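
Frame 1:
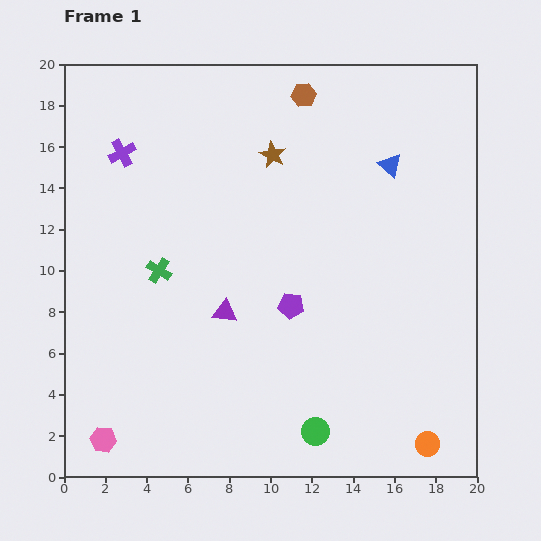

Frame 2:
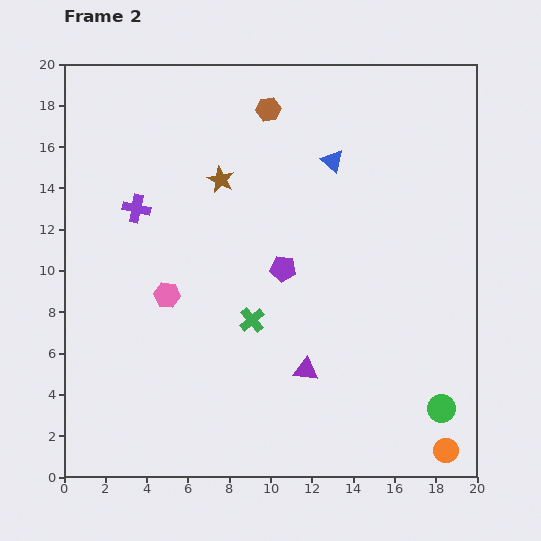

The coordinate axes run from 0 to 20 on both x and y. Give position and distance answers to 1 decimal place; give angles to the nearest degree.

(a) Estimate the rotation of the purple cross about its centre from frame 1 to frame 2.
39° clockwise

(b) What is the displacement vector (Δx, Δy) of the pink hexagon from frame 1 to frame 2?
(3.1, 7.0)

The pink hexagon was at (1.9, 1.8) in frame 1 and (5.0, 8.8) in frame 2.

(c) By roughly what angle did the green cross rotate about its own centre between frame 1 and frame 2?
18° clockwise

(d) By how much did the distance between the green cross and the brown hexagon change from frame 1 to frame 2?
-0.8

Distance in frame 1: 11.0. Distance in frame 2: 10.2.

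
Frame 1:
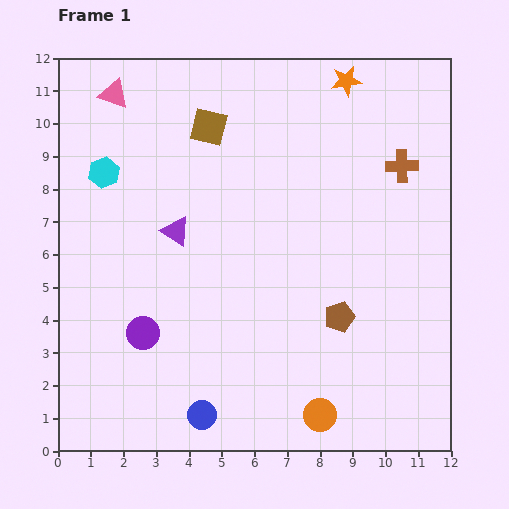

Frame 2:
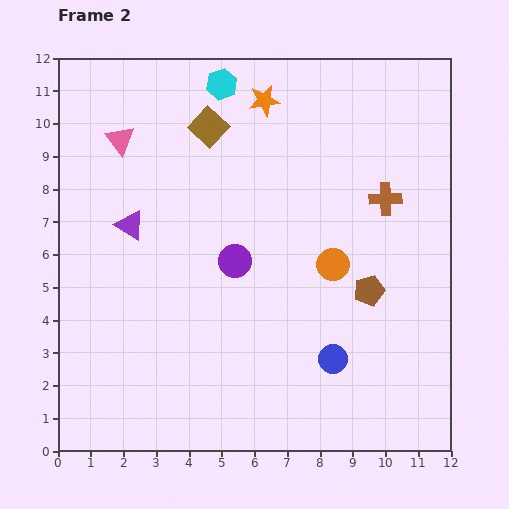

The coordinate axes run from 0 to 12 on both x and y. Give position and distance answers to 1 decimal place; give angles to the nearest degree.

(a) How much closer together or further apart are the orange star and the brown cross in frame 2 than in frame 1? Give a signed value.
+1.7

Distance in frame 1: 3.1. Distance in frame 2: 4.8.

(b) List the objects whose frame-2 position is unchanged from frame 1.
the brown square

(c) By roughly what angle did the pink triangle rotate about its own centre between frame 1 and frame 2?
32° clockwise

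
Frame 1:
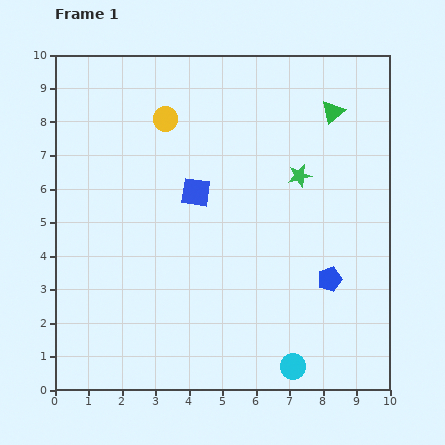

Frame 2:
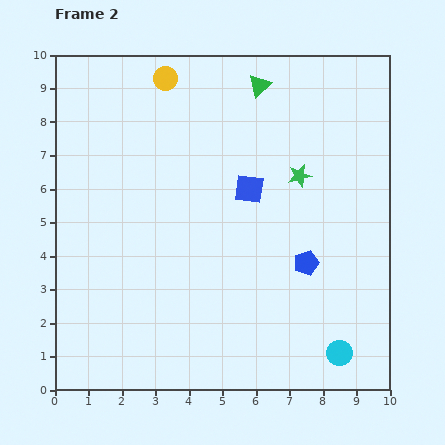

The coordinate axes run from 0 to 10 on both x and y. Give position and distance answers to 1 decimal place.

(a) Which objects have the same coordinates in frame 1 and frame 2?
the green star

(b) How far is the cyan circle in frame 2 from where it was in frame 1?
1.5

The cyan circle moved from (7.1, 0.7) to (8.5, 1.1), a distance of √(1.4² + 0.4²) ≈ 1.5.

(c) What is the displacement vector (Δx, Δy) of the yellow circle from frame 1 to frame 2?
(0.0, 1.2)

The yellow circle was at (3.3, 8.1) in frame 1 and (3.3, 9.3) in frame 2.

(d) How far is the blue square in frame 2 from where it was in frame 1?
1.6

The blue square moved from (4.2, 5.9) to (5.8, 6.0), a distance of √(1.6² + 0.1²) ≈ 1.6.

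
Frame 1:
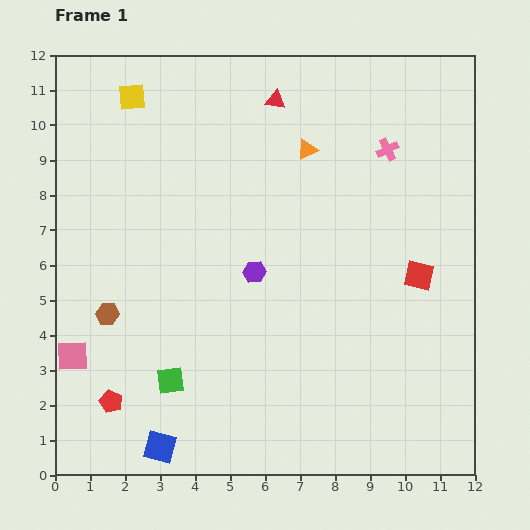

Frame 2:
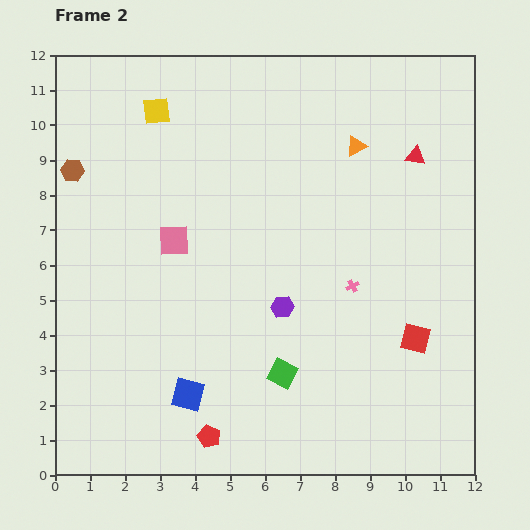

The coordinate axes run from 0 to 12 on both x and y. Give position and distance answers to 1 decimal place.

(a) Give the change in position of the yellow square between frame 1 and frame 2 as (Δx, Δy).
(0.7, -0.4)

The yellow square was at (2.2, 10.8) in frame 1 and (2.9, 10.4) in frame 2.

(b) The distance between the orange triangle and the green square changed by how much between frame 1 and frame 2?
-0.9

Distance in frame 1: 7.7. Distance in frame 2: 6.8.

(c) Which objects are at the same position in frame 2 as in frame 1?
none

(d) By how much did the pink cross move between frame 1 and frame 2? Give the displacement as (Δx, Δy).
(-1.0, -3.9)

The pink cross was at (9.5, 9.3) in frame 1 and (8.5, 5.4) in frame 2.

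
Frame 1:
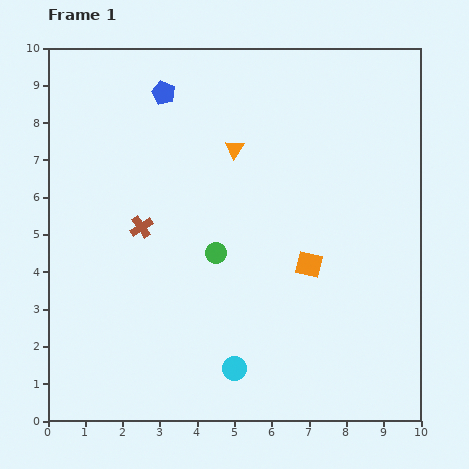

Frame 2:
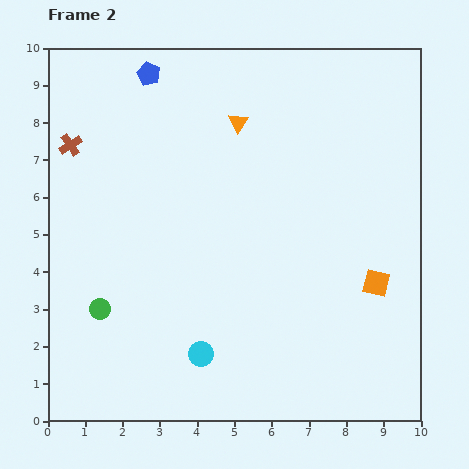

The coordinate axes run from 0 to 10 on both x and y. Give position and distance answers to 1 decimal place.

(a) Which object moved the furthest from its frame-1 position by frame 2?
the green circle

(moved 3.4; next 2.9)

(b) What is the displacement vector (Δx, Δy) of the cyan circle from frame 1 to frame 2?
(-0.9, 0.4)

The cyan circle was at (5.0, 1.4) in frame 1 and (4.1, 1.8) in frame 2.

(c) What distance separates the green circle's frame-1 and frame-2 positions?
3.4

The green circle moved from (4.5, 4.5) to (1.4, 3.0), a distance of √(3.1² + 1.5²) ≈ 3.4.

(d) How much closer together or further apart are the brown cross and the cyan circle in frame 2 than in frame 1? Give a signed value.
+2.1

Distance in frame 1: 4.5. Distance in frame 2: 6.6.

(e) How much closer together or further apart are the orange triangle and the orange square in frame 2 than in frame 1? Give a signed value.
+2.0

Distance in frame 1: 3.7. Distance in frame 2: 5.7.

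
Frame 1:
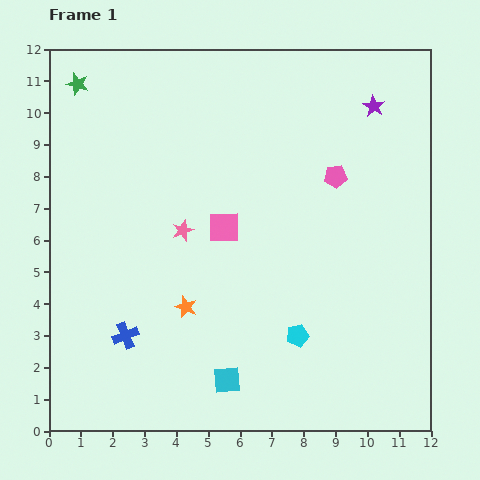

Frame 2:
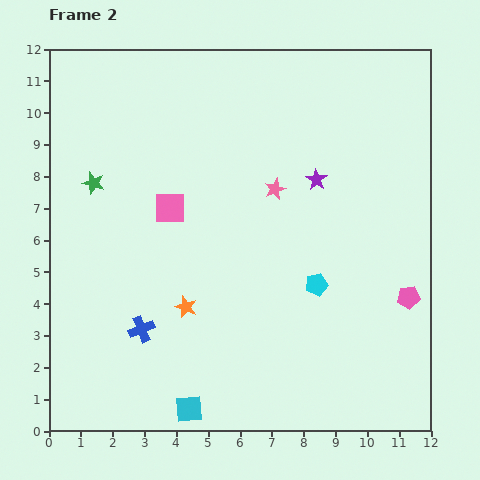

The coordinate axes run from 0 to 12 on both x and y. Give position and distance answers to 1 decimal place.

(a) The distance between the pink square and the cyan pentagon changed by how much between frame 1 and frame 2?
+1.1

Distance in frame 1: 4.1. Distance in frame 2: 5.2.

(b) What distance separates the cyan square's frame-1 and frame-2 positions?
1.5

The cyan square moved from (5.6, 1.6) to (4.4, 0.7), a distance of √(1.2² + 0.9²) ≈ 1.5.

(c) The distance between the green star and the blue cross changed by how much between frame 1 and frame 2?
-3.2

Distance in frame 1: 8.0. Distance in frame 2: 4.8.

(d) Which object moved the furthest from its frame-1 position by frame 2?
the pink pentagon

(moved 4.4; next 3.2)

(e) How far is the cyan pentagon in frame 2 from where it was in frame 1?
1.7

The cyan pentagon moved from (7.8, 3.0) to (8.4, 4.6), a distance of √(0.6² + 1.6²) ≈ 1.7.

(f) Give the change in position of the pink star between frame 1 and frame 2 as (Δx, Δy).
(2.9, 1.3)

The pink star was at (4.2, 6.3) in frame 1 and (7.1, 7.6) in frame 2.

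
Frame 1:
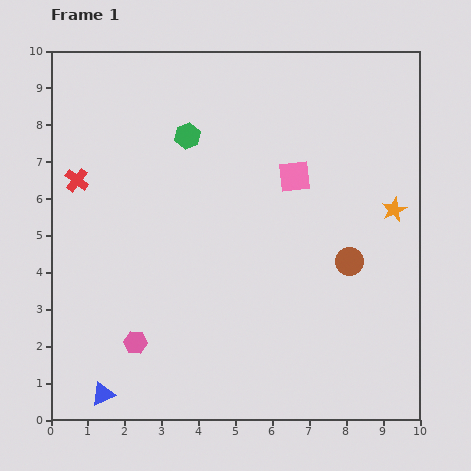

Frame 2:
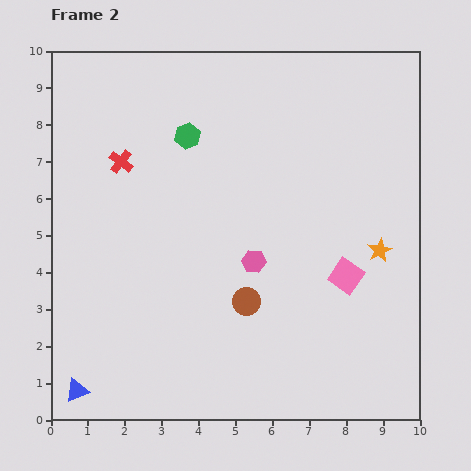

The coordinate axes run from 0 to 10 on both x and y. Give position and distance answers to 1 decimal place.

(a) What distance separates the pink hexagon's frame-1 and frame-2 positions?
3.9

The pink hexagon moved from (2.3, 2.1) to (5.5, 4.3), a distance of √(3.2² + 2.2²) ≈ 3.9.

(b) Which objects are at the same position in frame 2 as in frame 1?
the green hexagon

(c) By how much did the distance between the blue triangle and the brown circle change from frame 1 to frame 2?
-2.4

Distance in frame 1: 7.6. Distance in frame 2: 5.2.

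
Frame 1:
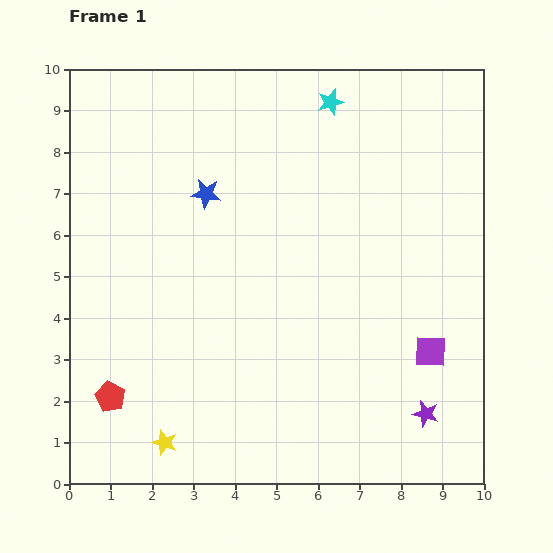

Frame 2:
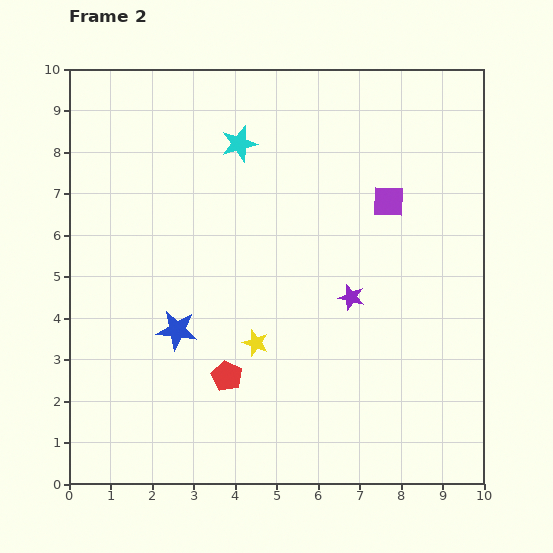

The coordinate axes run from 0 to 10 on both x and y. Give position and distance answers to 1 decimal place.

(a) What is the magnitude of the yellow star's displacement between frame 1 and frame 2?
3.3

The yellow star moved from (2.3, 1.0) to (4.5, 3.4), a distance of √(2.2² + 2.4²) ≈ 3.3.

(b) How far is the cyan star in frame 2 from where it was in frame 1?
2.4

The cyan star moved from (6.3, 9.2) to (4.1, 8.2), a distance of √(2.2² + 1.0²) ≈ 2.4.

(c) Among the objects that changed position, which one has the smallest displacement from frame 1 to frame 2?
the cyan star

(moved 2.4)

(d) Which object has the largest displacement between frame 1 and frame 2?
the purple square

(moved 3.7; next 3.4)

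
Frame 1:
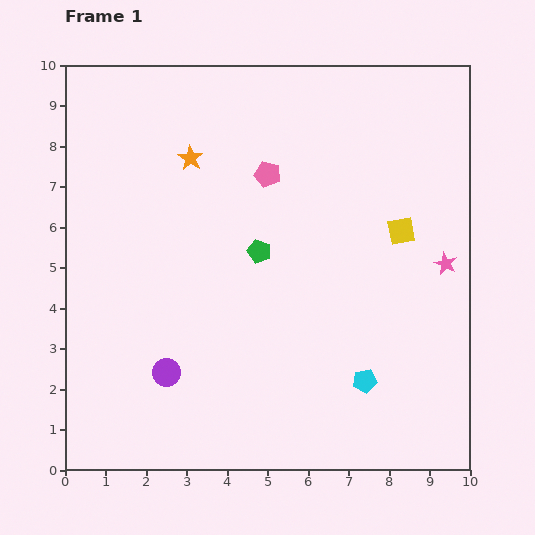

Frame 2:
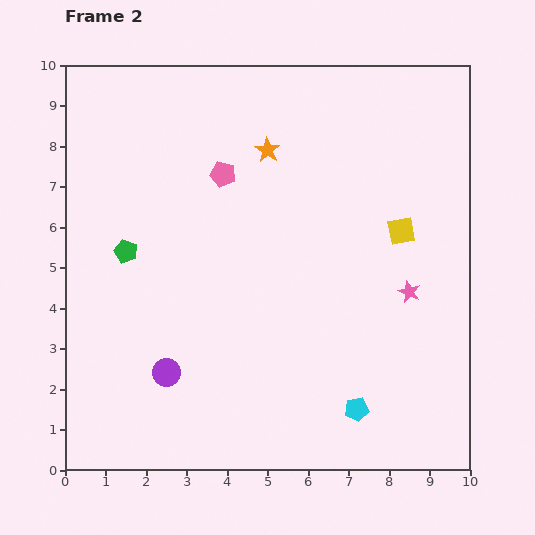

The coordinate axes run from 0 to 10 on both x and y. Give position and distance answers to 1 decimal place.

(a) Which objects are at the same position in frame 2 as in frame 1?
the yellow square, the purple circle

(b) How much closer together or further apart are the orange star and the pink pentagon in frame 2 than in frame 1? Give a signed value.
-0.6

Distance in frame 1: 1.9. Distance in frame 2: 1.3.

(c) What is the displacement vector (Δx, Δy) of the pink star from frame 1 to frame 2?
(-0.9, -0.7)

The pink star was at (9.4, 5.1) in frame 1 and (8.5, 4.4) in frame 2.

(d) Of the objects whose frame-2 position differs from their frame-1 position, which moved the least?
the cyan pentagon

(moved 0.7)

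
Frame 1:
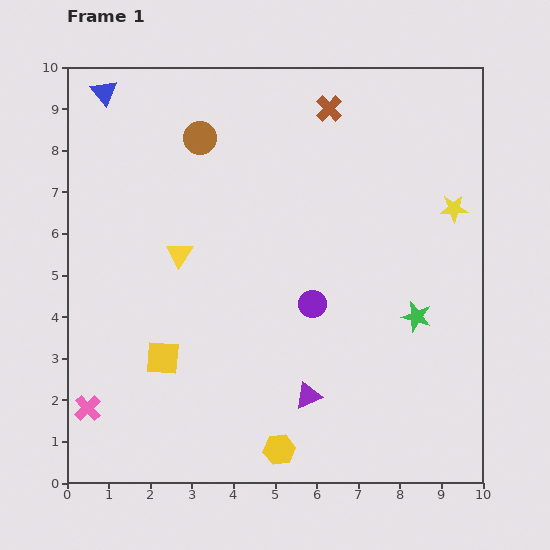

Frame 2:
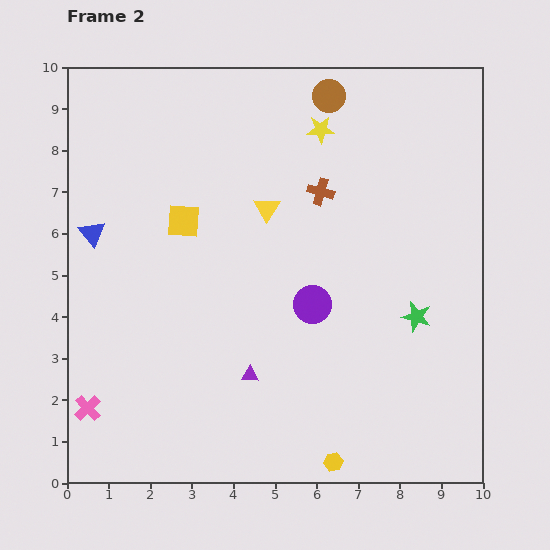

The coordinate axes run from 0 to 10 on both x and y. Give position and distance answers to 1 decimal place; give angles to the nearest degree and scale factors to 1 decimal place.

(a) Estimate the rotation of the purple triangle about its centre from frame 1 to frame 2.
28° clockwise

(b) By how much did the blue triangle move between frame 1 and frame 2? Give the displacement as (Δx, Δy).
(-0.3, -3.4)

The blue triangle was at (0.9, 9.4) in frame 1 and (0.6, 6.0) in frame 2.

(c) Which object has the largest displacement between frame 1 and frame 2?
the yellow star

(moved 3.7; next 3.4)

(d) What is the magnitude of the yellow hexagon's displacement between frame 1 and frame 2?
1.3

The yellow hexagon moved from (5.1, 0.8) to (6.4, 0.5), a distance of √(1.3² + 0.3²) ≈ 1.3.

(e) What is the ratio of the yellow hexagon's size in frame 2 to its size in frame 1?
0.6×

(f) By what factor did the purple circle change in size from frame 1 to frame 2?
1.4×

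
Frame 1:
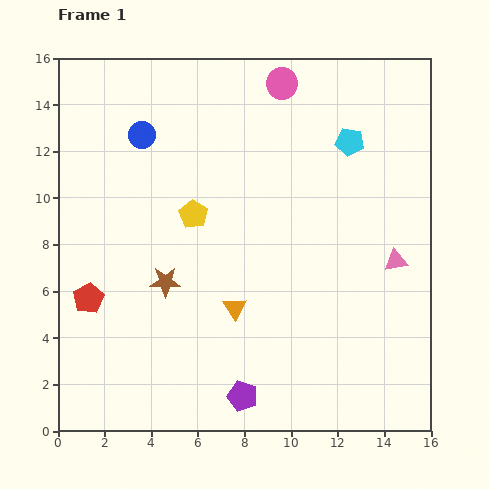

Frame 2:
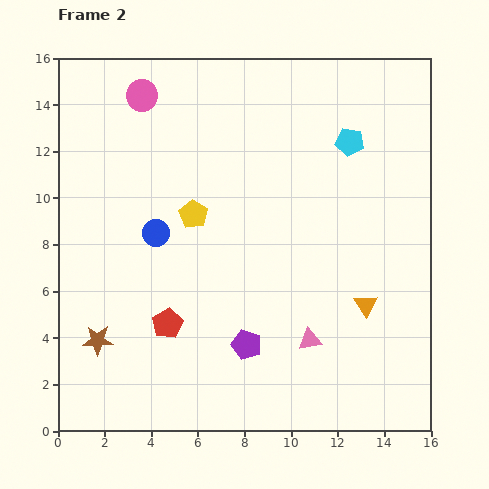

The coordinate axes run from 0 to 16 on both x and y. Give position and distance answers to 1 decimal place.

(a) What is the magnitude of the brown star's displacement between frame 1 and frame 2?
3.8

The brown star moved from (4.6, 6.4) to (1.7, 3.9), a distance of √(2.9² + 2.5²) ≈ 3.8.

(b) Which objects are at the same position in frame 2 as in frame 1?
the cyan pentagon, the yellow pentagon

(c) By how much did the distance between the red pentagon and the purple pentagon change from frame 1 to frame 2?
-4.3

Distance in frame 1: 7.8. Distance in frame 2: 3.5.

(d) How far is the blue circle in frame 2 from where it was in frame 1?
4.2

The blue circle moved from (3.6, 12.7) to (4.2, 8.5), a distance of √(0.6² + 4.2²) ≈ 4.2.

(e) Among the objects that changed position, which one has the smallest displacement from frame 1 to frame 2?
the purple pentagon

(moved 2.2)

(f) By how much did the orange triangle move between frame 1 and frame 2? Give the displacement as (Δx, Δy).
(5.6, 0.1)

The orange triangle was at (7.6, 5.3) in frame 1 and (13.2, 5.4) in frame 2.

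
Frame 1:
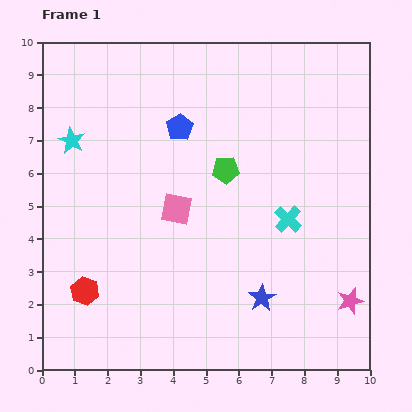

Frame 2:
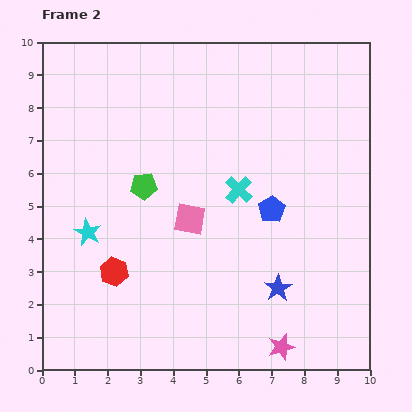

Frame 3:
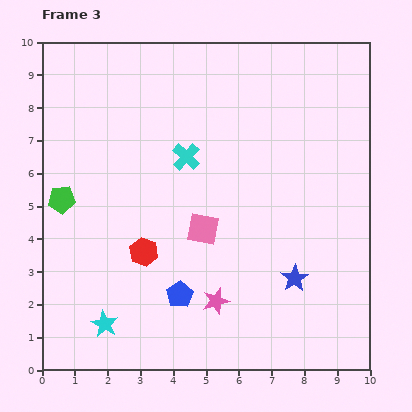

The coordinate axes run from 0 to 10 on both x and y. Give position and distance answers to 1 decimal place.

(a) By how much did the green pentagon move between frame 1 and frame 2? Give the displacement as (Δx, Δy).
(-2.5, -0.5)

The green pentagon was at (5.6, 6.1) in frame 1 and (3.1, 5.6) in frame 2.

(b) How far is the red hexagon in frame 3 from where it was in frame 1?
2.2

The red hexagon moved from (1.3, 2.4) to (3.1, 3.6), a distance of √(1.8² + 1.2²) ≈ 2.2.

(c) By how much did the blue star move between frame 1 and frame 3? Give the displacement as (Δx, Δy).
(1.0, 0.6)

The blue star was at (6.7, 2.2) in frame 1 and (7.7, 2.8) in frame 3.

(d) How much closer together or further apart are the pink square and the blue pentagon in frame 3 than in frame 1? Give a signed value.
-0.4

Distance in frame 1: 2.5. Distance in frame 3: 2.1.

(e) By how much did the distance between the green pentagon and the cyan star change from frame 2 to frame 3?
+1.8

Distance in frame 2: 2.2. Distance in frame 3: 4.0.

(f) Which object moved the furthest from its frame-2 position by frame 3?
the blue pentagon

(moved 3.8; next 2.8)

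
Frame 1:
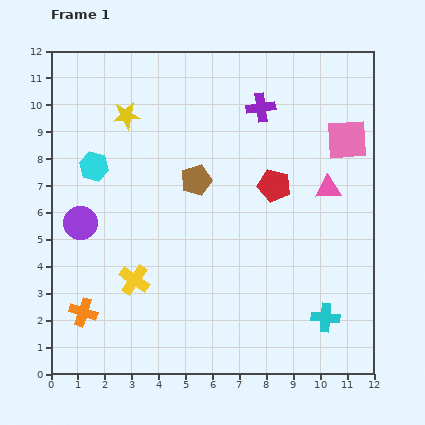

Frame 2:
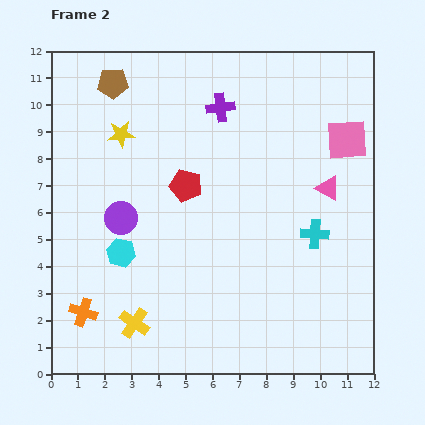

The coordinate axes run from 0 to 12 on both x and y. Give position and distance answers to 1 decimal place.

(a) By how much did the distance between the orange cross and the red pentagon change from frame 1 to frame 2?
-2.5

Distance in frame 1: 8.5. Distance in frame 2: 6.0.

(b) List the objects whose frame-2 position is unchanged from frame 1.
the pink square, the orange cross, the pink triangle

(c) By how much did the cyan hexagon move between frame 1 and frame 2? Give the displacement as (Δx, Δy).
(1.0, -3.2)

The cyan hexagon was at (1.6, 7.7) in frame 1 and (2.6, 4.5) in frame 2.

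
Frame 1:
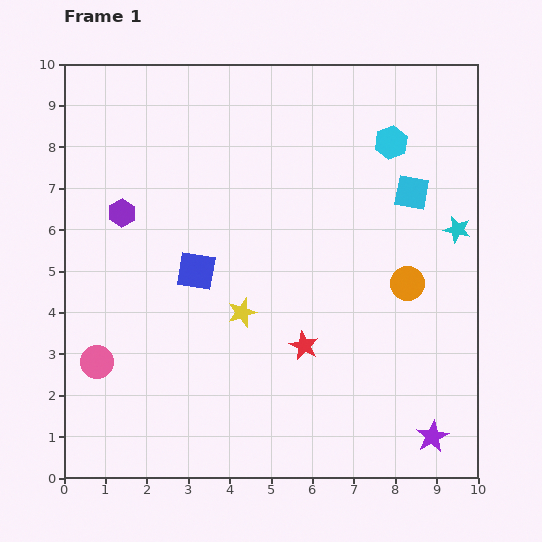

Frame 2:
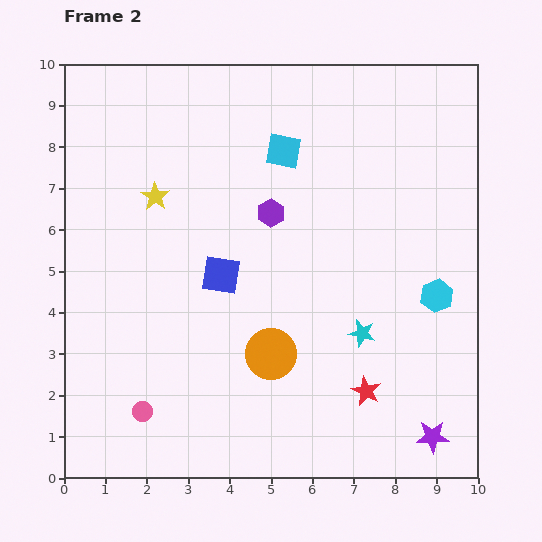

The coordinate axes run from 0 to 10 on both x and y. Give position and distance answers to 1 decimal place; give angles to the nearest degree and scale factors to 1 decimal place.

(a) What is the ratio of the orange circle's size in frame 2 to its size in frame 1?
1.5×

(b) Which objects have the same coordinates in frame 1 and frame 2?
the purple star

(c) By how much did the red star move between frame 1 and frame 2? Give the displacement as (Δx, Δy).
(1.5, -1.1)

The red star was at (5.8, 3.2) in frame 1 and (7.3, 2.1) in frame 2.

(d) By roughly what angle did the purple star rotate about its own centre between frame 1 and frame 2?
27° clockwise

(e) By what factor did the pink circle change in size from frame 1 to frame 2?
0.6×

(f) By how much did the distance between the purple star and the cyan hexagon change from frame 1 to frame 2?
-3.8

Distance in frame 1: 7.2. Distance in frame 2: 3.4.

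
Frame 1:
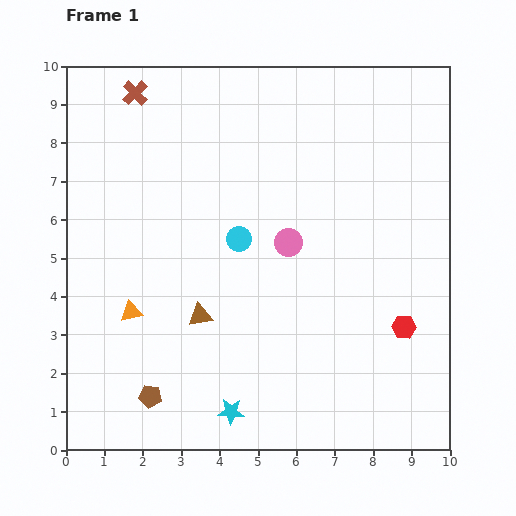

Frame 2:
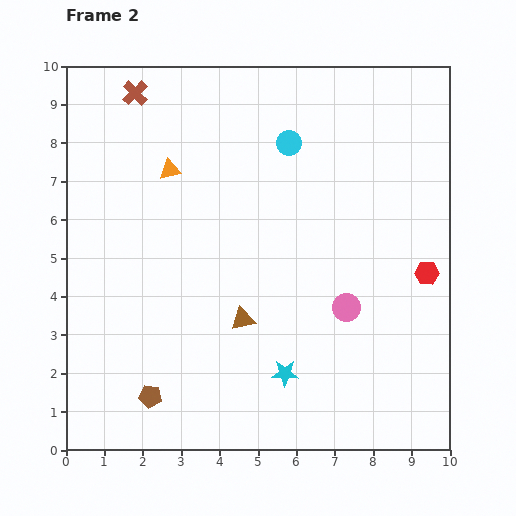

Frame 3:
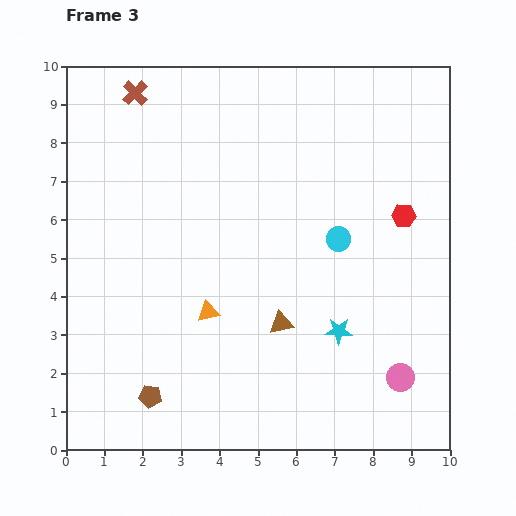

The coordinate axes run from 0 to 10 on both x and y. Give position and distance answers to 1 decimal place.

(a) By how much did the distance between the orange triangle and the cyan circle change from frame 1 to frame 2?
-0.2

Distance in frame 1: 3.4. Distance in frame 2: 3.2.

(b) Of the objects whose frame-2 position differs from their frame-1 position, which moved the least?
the brown triangle

(moved 1.1)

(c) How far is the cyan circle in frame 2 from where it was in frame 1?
2.8

The cyan circle moved from (4.5, 5.5) to (5.8, 8.0), a distance of √(1.3² + 2.5²) ≈ 2.8.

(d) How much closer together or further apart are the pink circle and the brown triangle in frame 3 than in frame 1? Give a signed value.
+0.4

Distance in frame 1: 3.0. Distance in frame 3: 3.4.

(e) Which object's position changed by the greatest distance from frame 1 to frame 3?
the pink circle

(moved 4.5; next 3.5)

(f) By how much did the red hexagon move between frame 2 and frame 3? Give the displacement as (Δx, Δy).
(-0.6, 1.5)

The red hexagon was at (9.4, 4.6) in frame 2 and (8.8, 6.1) in frame 3.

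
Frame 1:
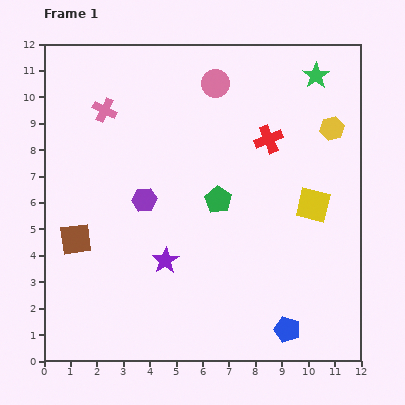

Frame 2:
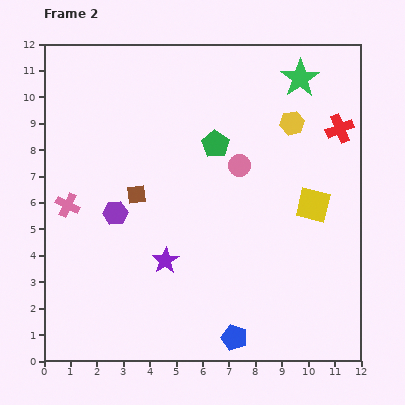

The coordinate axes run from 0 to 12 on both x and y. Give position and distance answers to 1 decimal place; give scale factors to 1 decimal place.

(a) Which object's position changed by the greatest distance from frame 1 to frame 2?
the pink cross

(moved 3.9; next 3.2)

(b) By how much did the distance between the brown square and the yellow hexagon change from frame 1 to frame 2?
-4.1

Distance in frame 1: 10.6. Distance in frame 2: 6.5.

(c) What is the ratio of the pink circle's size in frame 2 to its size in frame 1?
0.8×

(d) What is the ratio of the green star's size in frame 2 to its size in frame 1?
1.4×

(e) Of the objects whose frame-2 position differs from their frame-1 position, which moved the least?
the green star

(moved 0.6)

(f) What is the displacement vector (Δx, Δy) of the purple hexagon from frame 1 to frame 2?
(-1.1, -0.5)

The purple hexagon was at (3.8, 6.1) in frame 1 and (2.7, 5.6) in frame 2.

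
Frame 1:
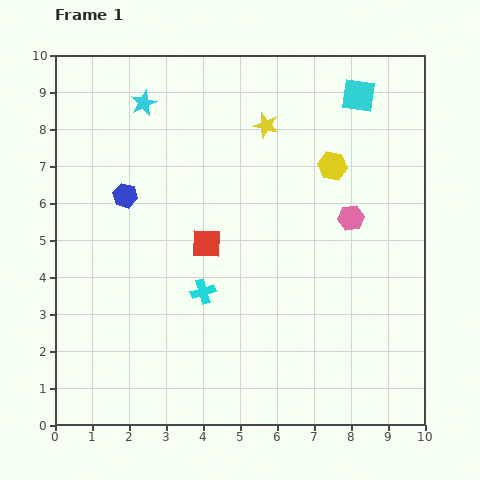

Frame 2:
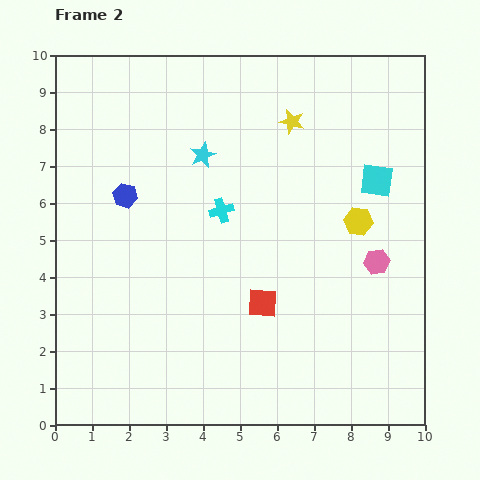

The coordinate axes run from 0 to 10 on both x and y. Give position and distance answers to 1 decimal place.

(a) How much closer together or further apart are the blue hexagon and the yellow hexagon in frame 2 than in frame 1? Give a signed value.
+0.6

Distance in frame 1: 5.7. Distance in frame 2: 6.3.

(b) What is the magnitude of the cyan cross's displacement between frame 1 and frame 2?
2.3

The cyan cross moved from (4.0, 3.6) to (4.5, 5.8), a distance of √(0.5² + 2.2²) ≈ 2.3.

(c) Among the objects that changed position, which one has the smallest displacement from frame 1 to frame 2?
the yellow star

(moved 0.7)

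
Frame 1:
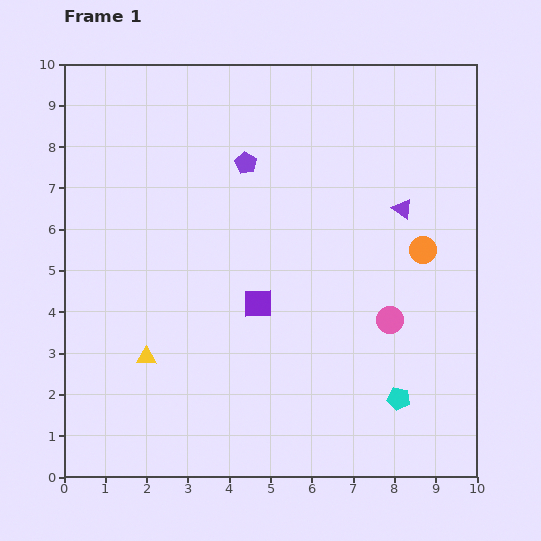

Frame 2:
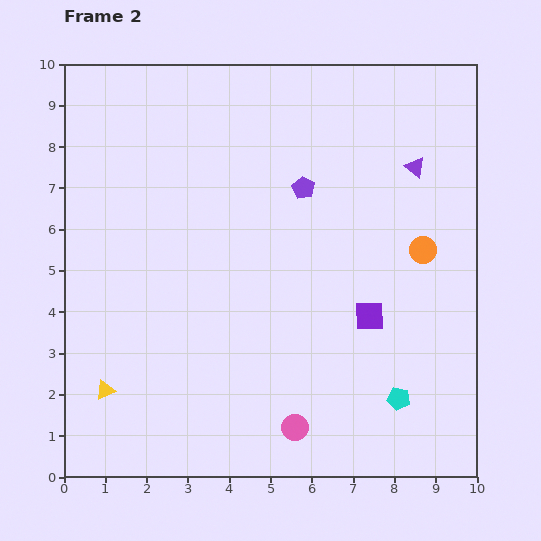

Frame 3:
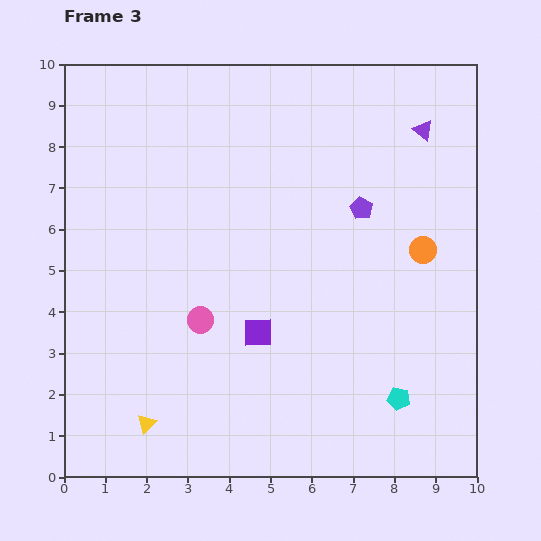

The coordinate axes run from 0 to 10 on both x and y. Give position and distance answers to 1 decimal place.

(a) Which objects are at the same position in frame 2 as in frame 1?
the cyan pentagon, the orange circle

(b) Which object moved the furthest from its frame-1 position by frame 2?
the pink circle

(moved 3.5; next 2.7)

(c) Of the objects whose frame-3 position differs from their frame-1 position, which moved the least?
the purple square

(moved 0.7)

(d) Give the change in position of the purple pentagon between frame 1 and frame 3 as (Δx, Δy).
(2.8, -1.1)

The purple pentagon was at (4.4, 7.6) in frame 1 and (7.2, 6.5) in frame 3.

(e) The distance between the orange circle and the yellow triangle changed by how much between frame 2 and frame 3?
-0.5

Distance in frame 2: 8.4. Distance in frame 3: 7.9.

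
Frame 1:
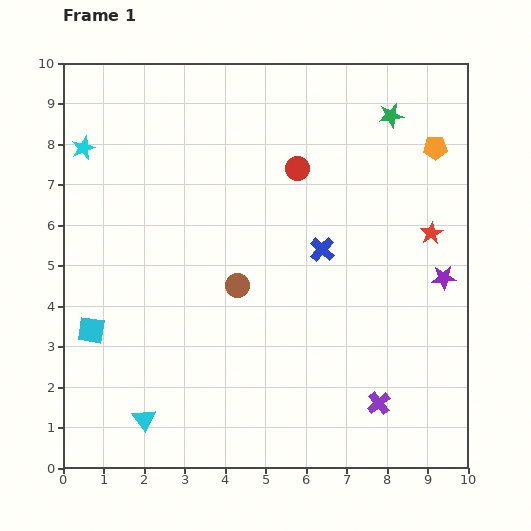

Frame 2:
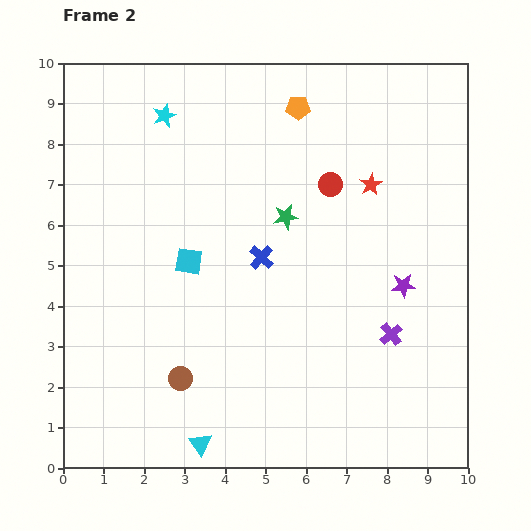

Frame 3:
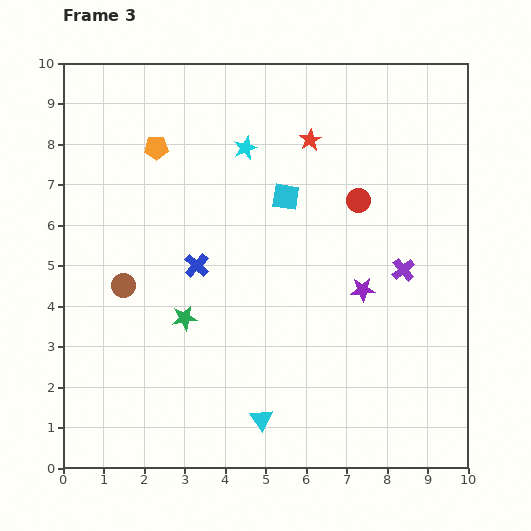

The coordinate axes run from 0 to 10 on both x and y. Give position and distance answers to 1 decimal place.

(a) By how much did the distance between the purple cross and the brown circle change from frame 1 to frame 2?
+0.8

Distance in frame 1: 4.5. Distance in frame 2: 5.3.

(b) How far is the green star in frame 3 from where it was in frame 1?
7.1

The green star moved from (8.1, 8.7) to (3.0, 3.7), a distance of √(5.1² + 5.0²) ≈ 7.1.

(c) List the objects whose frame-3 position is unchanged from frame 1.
none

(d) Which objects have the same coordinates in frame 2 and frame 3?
none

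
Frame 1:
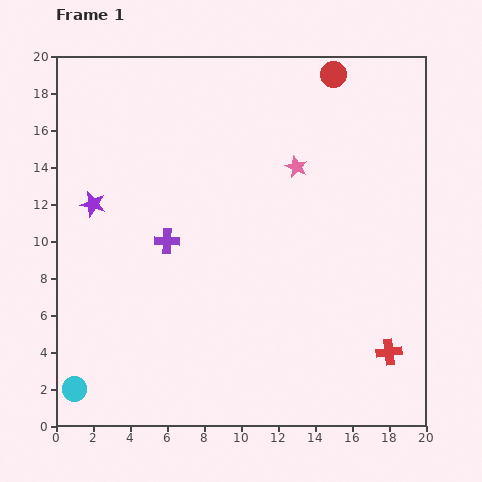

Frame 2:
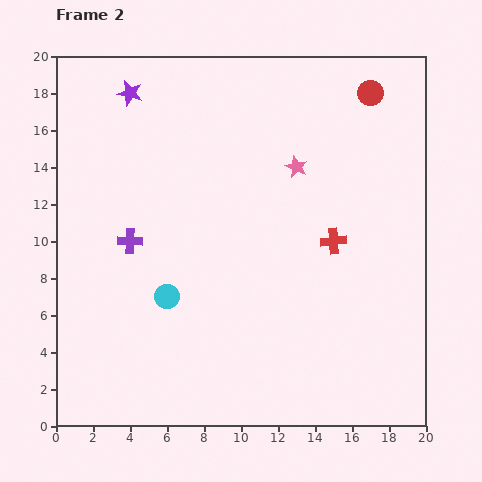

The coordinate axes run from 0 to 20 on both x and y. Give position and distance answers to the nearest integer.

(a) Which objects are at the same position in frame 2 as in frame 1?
the pink star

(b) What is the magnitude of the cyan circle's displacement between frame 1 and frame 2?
7

The cyan circle moved from (1, 2) to (6, 7), a distance of √(5² + 5²) ≈ 7.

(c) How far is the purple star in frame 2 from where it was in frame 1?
6

The purple star moved from (2, 12) to (4, 18), a distance of √(2² + 6²) ≈ 6.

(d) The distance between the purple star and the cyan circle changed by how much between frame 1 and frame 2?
+1

Distance in frame 1: 10. Distance in frame 2: 11.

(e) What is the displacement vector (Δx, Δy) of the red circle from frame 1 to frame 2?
(2, -1)

The red circle was at (15, 19) in frame 1 and (17, 18) in frame 2.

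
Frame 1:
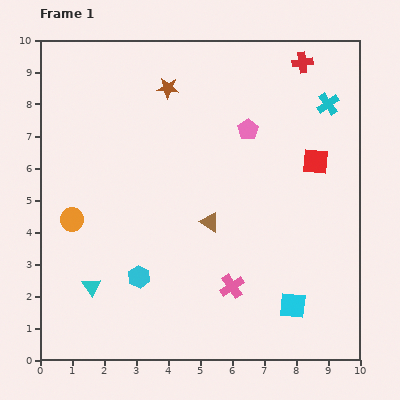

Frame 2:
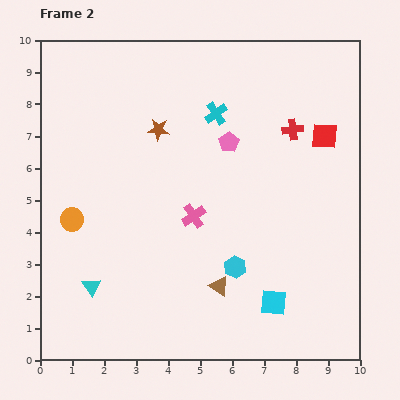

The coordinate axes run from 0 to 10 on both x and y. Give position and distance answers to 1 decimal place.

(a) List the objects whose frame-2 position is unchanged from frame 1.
the orange circle, the cyan triangle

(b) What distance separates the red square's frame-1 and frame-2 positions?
0.9

The red square moved from (8.6, 6.2) to (8.9, 7.0), a distance of √(0.3² + 0.8²) ≈ 0.9.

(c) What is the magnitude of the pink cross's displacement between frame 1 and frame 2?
2.5

The pink cross moved from (6.0, 2.3) to (4.8, 4.5), a distance of √(1.2² + 2.2²) ≈ 2.5.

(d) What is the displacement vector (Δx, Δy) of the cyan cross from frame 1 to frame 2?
(-3.5, -0.3)

The cyan cross was at (9.0, 8.0) in frame 1 and (5.5, 7.7) in frame 2.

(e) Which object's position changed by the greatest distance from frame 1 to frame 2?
the cyan cross

(moved 3.5; next 3.0)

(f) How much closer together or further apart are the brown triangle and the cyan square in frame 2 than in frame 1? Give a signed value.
-1.9

Distance in frame 1: 3.7. Distance in frame 2: 1.8.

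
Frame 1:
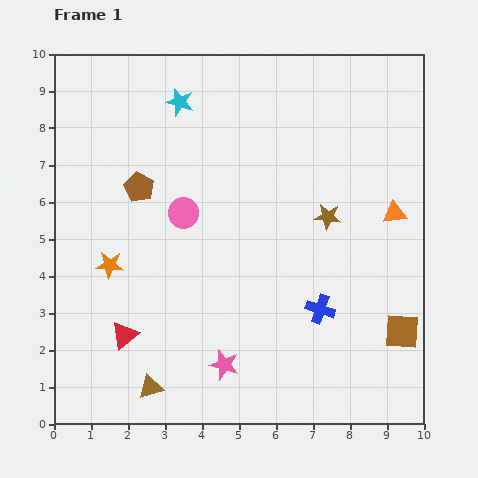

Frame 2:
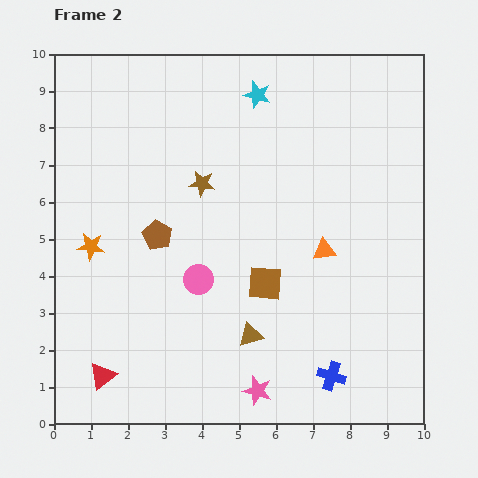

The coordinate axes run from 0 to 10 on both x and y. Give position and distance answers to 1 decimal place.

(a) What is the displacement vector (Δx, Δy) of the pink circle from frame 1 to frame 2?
(0.4, -1.8)

The pink circle was at (3.5, 5.7) in frame 1 and (3.9, 3.9) in frame 2.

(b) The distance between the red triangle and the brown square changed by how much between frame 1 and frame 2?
-2.4

Distance in frame 1: 7.5. Distance in frame 2: 5.1.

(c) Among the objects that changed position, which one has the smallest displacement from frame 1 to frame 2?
the orange star

(moved 0.7)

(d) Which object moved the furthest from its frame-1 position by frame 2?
the brown square

(moved 3.9; next 3.5)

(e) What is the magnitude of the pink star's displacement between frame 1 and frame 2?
1.1

The pink star moved from (4.6, 1.6) to (5.5, 0.9), a distance of √(0.9² + 0.7²) ≈ 1.1.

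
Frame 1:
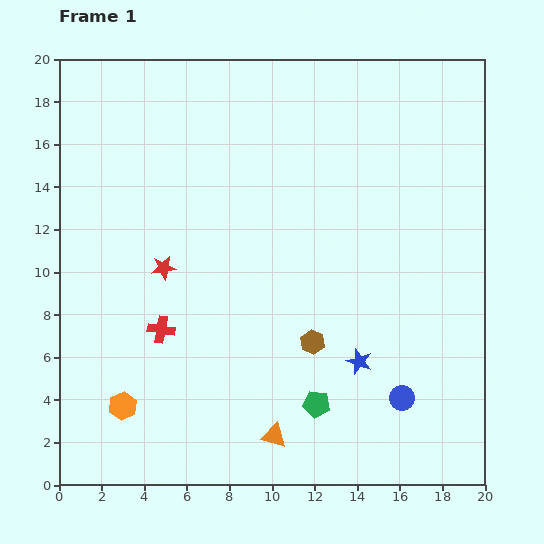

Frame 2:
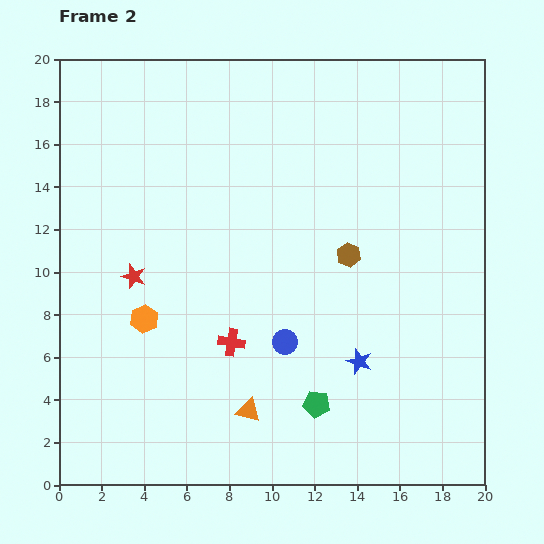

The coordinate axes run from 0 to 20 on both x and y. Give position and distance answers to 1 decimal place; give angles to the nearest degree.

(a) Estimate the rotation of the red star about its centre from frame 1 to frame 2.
27° clockwise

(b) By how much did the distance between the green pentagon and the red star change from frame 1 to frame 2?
+0.9

Distance in frame 1: 9.6. Distance in frame 2: 10.5.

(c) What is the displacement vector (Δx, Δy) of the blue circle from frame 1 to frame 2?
(-5.5, 2.6)

The blue circle was at (16.1, 4.1) in frame 1 and (10.6, 6.7) in frame 2.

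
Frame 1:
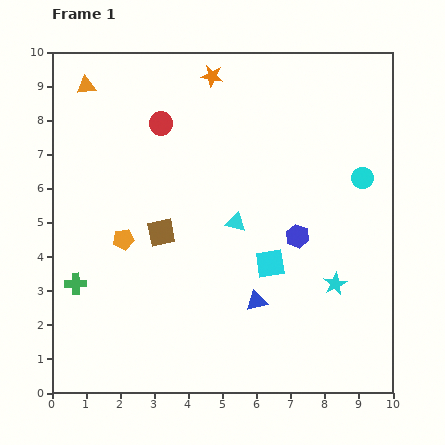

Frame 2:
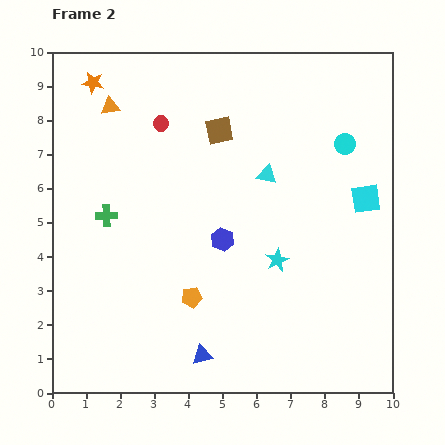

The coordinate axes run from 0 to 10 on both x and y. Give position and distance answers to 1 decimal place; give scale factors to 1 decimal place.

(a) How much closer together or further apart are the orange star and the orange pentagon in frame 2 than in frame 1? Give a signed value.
+1.4

Distance in frame 1: 5.5. Distance in frame 2: 6.9.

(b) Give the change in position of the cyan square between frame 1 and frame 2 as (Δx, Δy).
(2.8, 1.9)

The cyan square was at (6.4, 3.8) in frame 1 and (9.2, 5.7) in frame 2.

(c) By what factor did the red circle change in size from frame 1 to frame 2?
0.7×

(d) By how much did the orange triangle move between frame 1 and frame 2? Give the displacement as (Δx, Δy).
(0.7, -0.6)

The orange triangle was at (1.0, 9.0) in frame 1 and (1.7, 8.4) in frame 2.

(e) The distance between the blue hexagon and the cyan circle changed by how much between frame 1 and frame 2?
+2.1

Distance in frame 1: 2.5. Distance in frame 2: 4.6.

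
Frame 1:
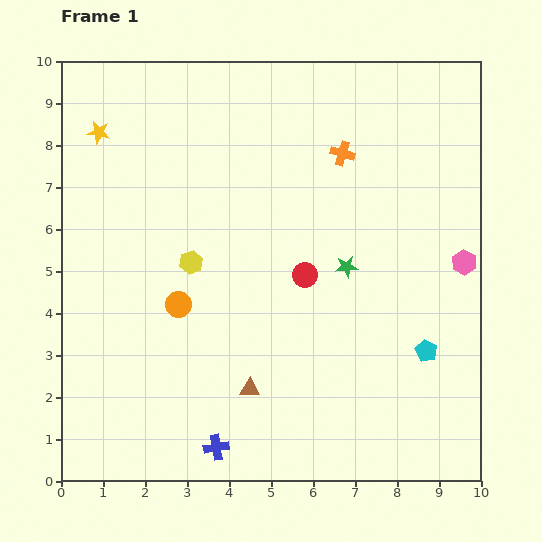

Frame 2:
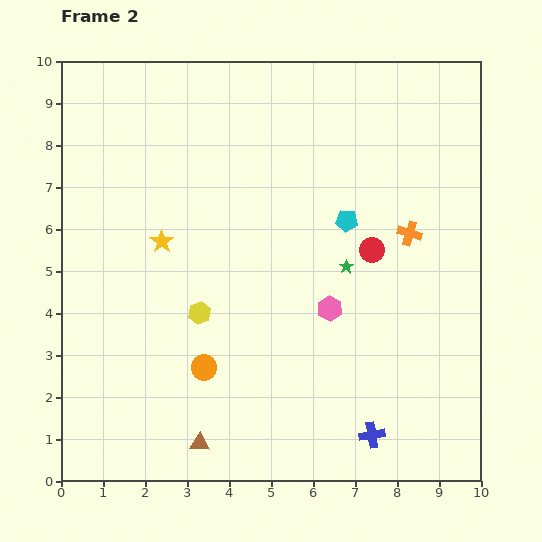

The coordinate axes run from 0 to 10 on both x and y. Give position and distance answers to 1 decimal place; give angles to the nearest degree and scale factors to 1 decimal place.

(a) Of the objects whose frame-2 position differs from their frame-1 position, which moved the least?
the yellow hexagon

(moved 1.2)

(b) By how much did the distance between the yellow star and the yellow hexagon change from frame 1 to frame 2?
-1.9

Distance in frame 1: 3.8. Distance in frame 2: 1.9.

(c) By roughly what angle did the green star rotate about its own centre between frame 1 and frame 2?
27° counter-clockwise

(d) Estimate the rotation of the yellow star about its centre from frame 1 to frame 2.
26° clockwise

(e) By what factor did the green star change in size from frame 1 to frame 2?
0.6×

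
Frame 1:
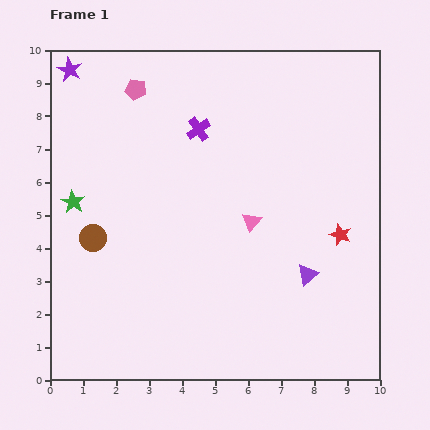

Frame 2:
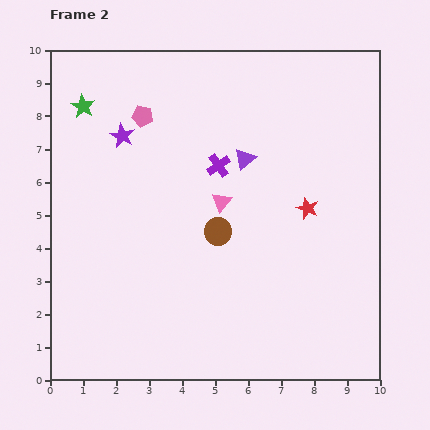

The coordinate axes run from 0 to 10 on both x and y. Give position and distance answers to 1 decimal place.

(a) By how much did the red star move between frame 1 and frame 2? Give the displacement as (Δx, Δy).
(-1.0, 0.8)

The red star was at (8.8, 4.4) in frame 1 and (7.8, 5.2) in frame 2.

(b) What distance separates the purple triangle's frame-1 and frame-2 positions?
4.0

The purple triangle moved from (7.8, 3.2) to (5.9, 6.7), a distance of √(1.9² + 3.5²) ≈ 4.0.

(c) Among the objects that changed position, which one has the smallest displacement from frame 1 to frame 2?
the pink pentagon

(moved 0.8)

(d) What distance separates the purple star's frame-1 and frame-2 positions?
2.6

The purple star moved from (0.6, 9.4) to (2.2, 7.4), a distance of √(1.6² + 2.0²) ≈ 2.6.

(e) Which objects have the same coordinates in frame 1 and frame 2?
none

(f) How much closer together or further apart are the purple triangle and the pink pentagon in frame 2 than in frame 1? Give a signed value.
-4.2

Distance in frame 1: 7.6. Distance in frame 2: 3.4.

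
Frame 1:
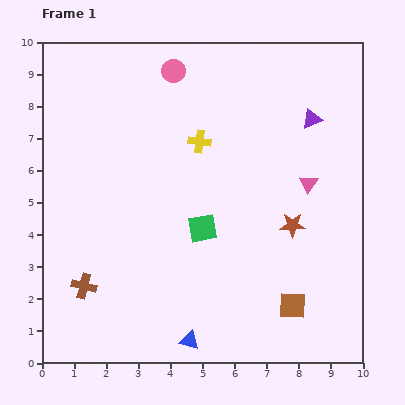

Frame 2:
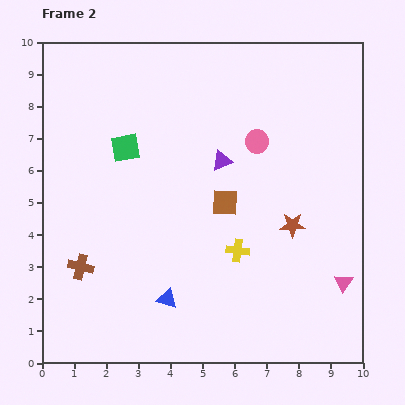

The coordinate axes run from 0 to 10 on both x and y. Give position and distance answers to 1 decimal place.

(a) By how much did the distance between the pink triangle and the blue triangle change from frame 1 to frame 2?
-0.6

Distance in frame 1: 6.1. Distance in frame 2: 5.5.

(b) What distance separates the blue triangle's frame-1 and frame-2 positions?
1.5

The blue triangle moved from (4.6, 0.7) to (3.9, 2.0), a distance of √(0.7² + 1.3²) ≈ 1.5.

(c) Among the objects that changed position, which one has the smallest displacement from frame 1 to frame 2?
the brown cross

(moved 0.6)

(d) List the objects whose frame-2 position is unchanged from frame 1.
the brown star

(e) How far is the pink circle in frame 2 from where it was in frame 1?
3.4

The pink circle moved from (4.1, 9.1) to (6.7, 6.9), a distance of √(2.6² + 2.2²) ≈ 3.4.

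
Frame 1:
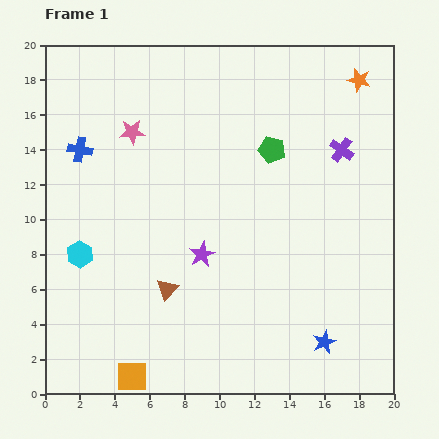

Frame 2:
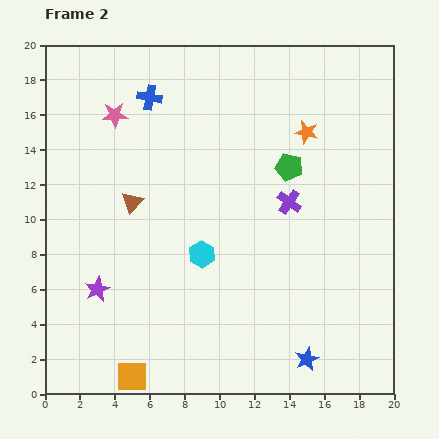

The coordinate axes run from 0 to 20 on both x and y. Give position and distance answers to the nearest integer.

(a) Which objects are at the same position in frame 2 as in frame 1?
the orange square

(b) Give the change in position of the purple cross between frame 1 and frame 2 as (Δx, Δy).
(-3, -3)

The purple cross was at (17, 14) in frame 1 and (14, 11) in frame 2.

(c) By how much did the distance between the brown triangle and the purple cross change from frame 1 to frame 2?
-4

Distance in frame 1: 13. Distance in frame 2: 9.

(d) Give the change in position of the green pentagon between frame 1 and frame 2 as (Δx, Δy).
(1, -1)

The green pentagon was at (13, 14) in frame 1 and (14, 13) in frame 2.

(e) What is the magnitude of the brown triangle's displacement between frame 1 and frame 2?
5

The brown triangle moved from (7, 6) to (5, 11), a distance of √(2² + 5²) ≈ 5.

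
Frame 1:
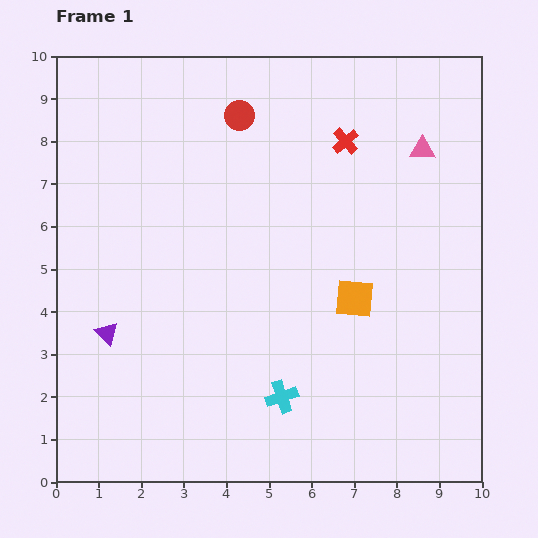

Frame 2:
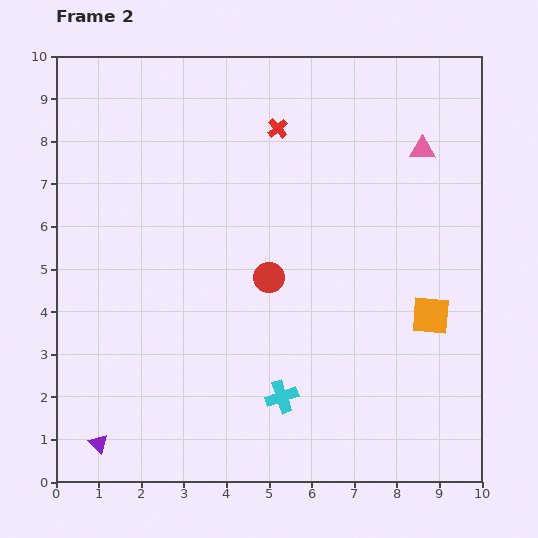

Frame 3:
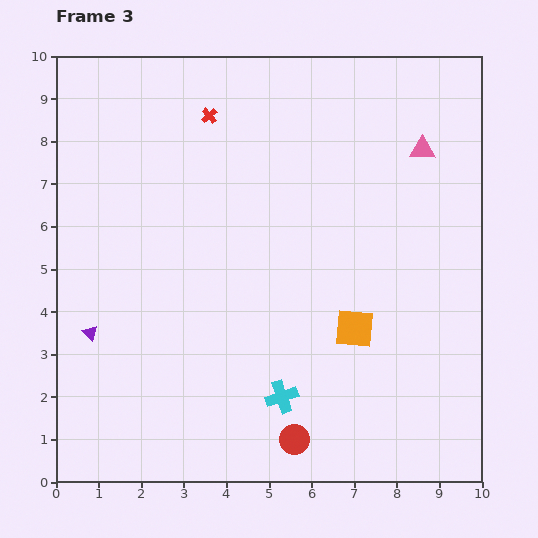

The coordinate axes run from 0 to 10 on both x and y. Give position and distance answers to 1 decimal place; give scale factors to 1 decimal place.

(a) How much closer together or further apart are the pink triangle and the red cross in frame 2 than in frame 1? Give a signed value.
+1.6

Distance in frame 1: 1.8. Distance in frame 2: 3.4.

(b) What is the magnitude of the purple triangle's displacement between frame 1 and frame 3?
0.4

The purple triangle moved from (1.2, 3.5) to (0.8, 3.5), a distance of √(0.4² + 0.0²) ≈ 0.4.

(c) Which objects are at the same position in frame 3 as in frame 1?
the pink triangle, the cyan cross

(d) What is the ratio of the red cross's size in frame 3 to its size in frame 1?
0.6×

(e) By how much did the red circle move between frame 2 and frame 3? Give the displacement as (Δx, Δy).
(0.6, -3.8)

The red circle was at (5.0, 4.8) in frame 2 and (5.6, 1.0) in frame 3.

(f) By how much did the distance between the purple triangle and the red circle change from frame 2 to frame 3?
-0.2

Distance in frame 2: 5.6. Distance in frame 3: 5.4.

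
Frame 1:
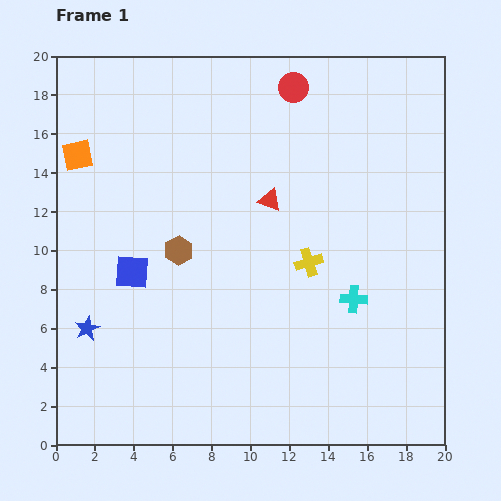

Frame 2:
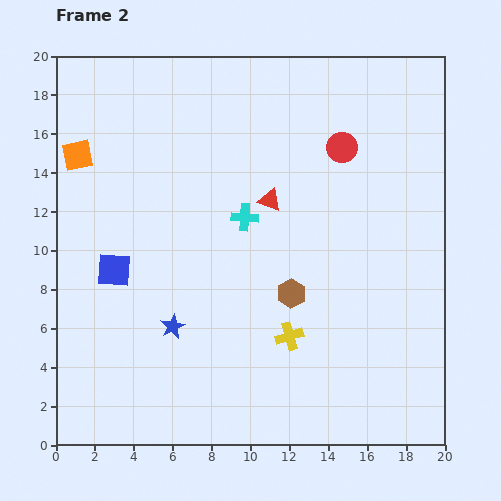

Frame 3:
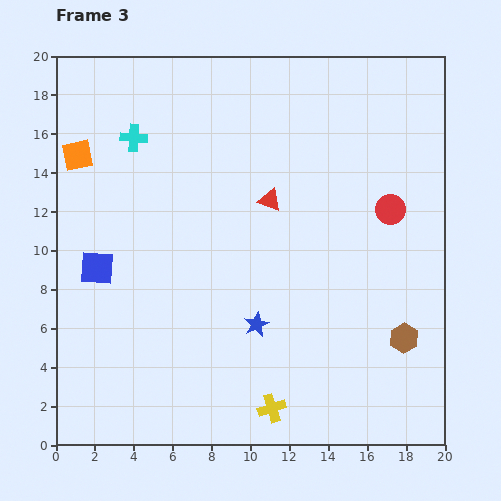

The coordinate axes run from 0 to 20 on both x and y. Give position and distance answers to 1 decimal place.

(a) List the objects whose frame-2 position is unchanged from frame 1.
the red triangle, the orange square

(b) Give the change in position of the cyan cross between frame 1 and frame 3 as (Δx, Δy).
(-11.3, 8.3)

The cyan cross was at (15.3, 7.5) in frame 1 and (4.0, 15.8) in frame 3.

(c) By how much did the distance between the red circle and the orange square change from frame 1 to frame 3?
+4.7

Distance in frame 1: 11.6. Distance in frame 3: 16.3.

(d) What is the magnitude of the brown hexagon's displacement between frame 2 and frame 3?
6.2

The brown hexagon moved from (12.1, 7.8) to (17.9, 5.5), a distance of √(5.8² + 2.3²) ≈ 6.2.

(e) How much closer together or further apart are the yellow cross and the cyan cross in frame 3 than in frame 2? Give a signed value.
+9.1

Distance in frame 2: 6.5. Distance in frame 3: 15.6.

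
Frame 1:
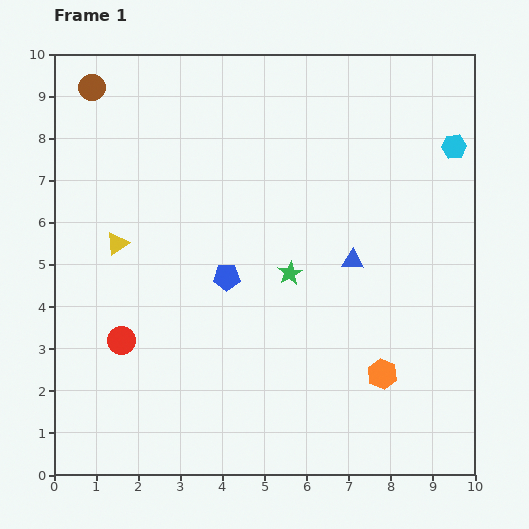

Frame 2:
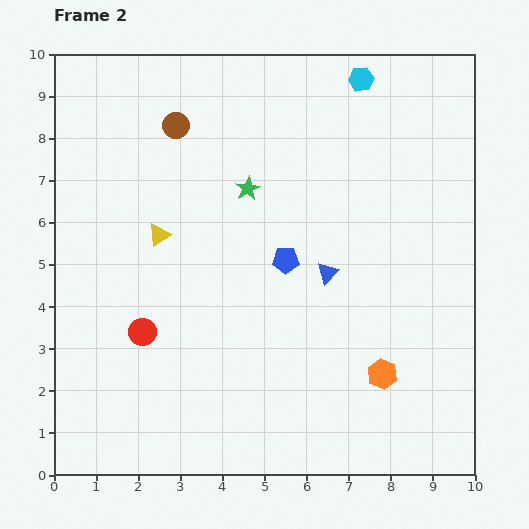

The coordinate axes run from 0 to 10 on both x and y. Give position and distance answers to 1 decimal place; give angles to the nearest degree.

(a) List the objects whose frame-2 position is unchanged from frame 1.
the orange hexagon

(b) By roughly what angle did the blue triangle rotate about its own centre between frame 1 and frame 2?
49° counter-clockwise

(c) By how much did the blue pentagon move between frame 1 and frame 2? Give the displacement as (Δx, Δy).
(1.4, 0.4)

The blue pentagon was at (4.1, 4.7) in frame 1 and (5.5, 5.1) in frame 2.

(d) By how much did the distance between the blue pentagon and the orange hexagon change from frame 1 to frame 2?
-0.9

Distance in frame 1: 4.4. Distance in frame 2: 3.5.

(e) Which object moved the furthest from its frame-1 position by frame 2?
the cyan hexagon

(moved 2.7; next 2.2)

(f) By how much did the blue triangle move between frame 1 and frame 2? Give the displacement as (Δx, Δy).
(-0.6, -0.3)

The blue triangle was at (7.1, 5.1) in frame 1 and (6.5, 4.8) in frame 2.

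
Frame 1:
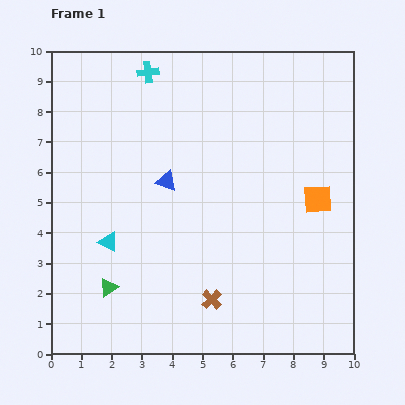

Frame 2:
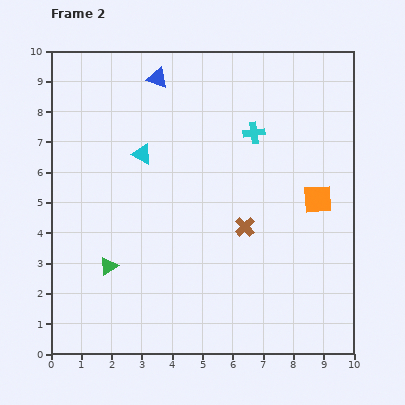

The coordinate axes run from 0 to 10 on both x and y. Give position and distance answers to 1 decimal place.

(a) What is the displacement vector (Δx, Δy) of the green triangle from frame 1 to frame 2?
(0.0, 0.7)

The green triangle was at (1.9, 2.2) in frame 1 and (1.9, 2.9) in frame 2.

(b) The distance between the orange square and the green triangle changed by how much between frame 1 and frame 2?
-0.3

Distance in frame 1: 7.5. Distance in frame 2: 7.2.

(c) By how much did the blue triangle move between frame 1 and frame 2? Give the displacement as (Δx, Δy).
(-0.3, 3.4)

The blue triangle was at (3.8, 5.7) in frame 1 and (3.5, 9.1) in frame 2.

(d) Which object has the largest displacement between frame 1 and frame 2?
the cyan cross

(moved 4.0; next 3.4)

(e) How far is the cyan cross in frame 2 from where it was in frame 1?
4.0

The cyan cross moved from (3.2, 9.3) to (6.7, 7.3), a distance of √(3.5² + 2.0²) ≈ 4.0.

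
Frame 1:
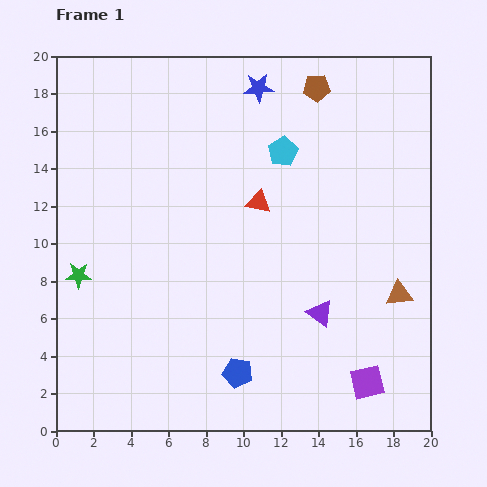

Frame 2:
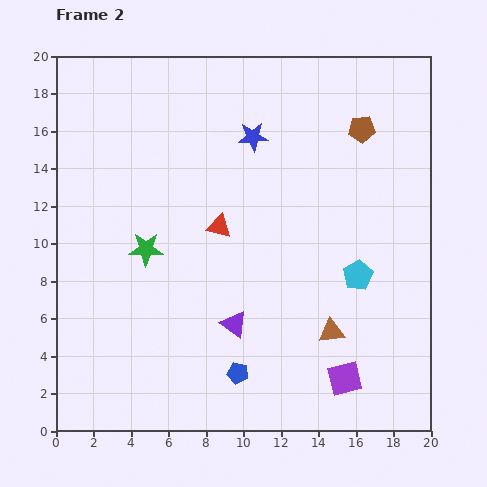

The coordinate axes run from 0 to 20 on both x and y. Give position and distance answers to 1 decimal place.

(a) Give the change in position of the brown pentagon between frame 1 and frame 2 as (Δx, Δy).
(2.4, -2.2)

The brown pentagon was at (13.9, 18.3) in frame 1 and (16.3, 16.1) in frame 2.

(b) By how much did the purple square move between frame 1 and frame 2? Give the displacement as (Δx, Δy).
(-1.2, 0.2)

The purple square was at (16.6, 2.6) in frame 1 and (15.4, 2.8) in frame 2.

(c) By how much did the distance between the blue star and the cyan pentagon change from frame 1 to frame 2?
+5.7

Distance in frame 1: 3.6. Distance in frame 2: 9.3.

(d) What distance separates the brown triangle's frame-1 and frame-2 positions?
4.1

The brown triangle moved from (18.3, 7.3) to (14.7, 5.3), a distance of √(3.6² + 2.0²) ≈ 4.1.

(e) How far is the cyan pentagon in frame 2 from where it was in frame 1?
7.7

The cyan pentagon moved from (12.1, 14.9) to (16.1, 8.3), a distance of √(4.0² + 6.6²) ≈ 7.7.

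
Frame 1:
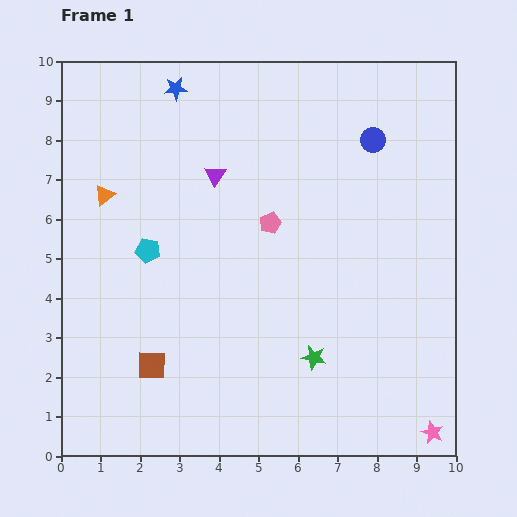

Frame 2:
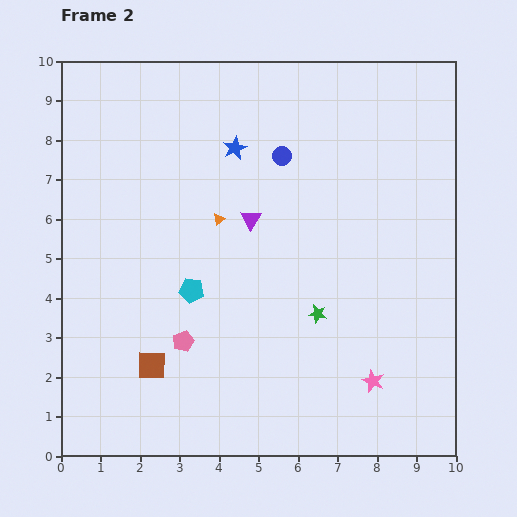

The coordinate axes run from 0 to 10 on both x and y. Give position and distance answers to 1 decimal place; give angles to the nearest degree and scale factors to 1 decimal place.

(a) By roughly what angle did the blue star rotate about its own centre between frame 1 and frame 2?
21° counter-clockwise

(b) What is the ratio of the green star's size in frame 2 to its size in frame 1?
0.7×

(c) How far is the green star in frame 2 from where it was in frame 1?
1.1

The green star moved from (6.4, 2.5) to (6.5, 3.6), a distance of √(0.1² + 1.1²) ≈ 1.1.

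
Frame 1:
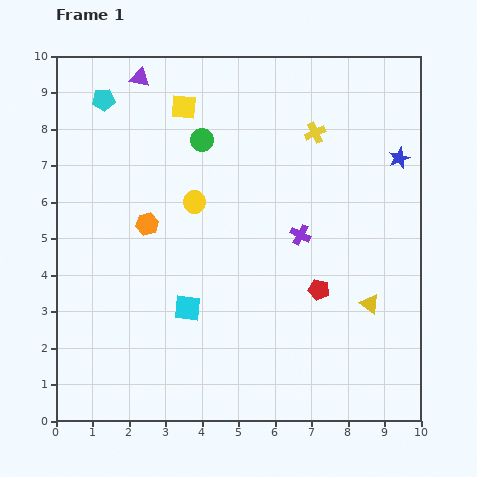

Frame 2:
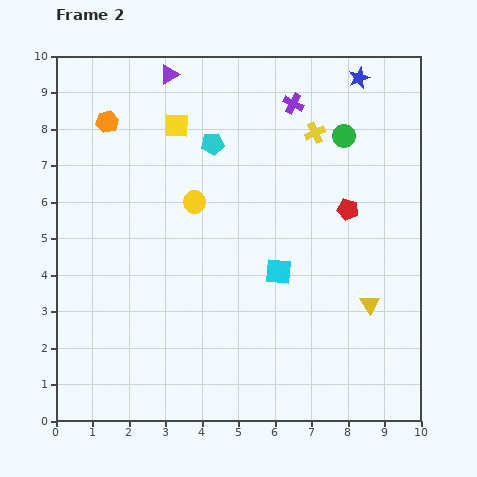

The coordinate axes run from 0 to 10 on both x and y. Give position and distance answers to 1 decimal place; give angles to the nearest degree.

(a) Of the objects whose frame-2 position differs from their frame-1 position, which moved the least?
the yellow square

(moved 0.5)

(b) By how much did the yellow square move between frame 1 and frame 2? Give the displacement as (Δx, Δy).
(-0.2, -0.5)

The yellow square was at (3.5, 8.6) in frame 1 and (3.3, 8.1) in frame 2.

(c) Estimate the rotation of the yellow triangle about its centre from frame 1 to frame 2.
23° clockwise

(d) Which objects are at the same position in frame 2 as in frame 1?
the yellow circle, the yellow triangle, the yellow cross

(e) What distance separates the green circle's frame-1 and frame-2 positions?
3.9

The green circle moved from (4.0, 7.7) to (7.9, 7.8), a distance of √(3.9² + 0.1²) ≈ 3.9.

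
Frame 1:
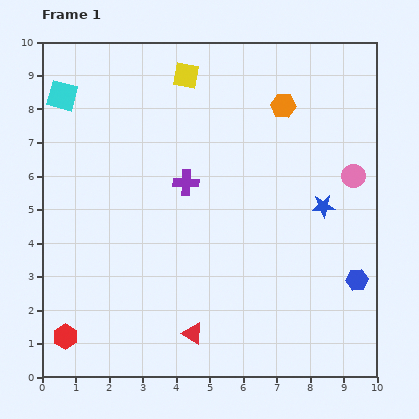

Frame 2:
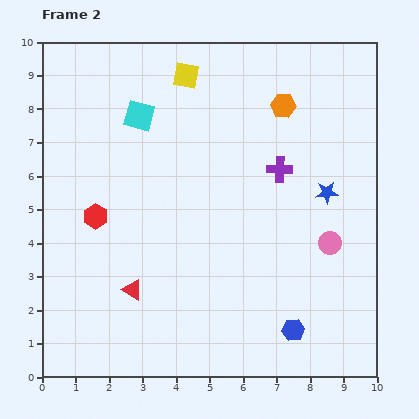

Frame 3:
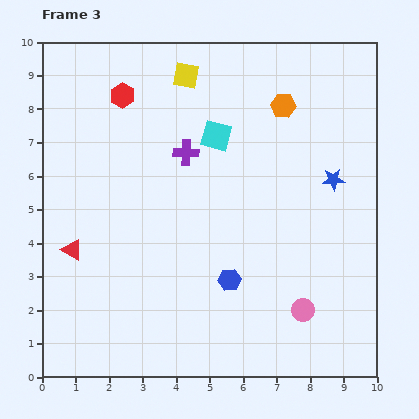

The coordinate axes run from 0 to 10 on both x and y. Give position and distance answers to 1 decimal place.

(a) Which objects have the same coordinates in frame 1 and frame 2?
the yellow square, the orange hexagon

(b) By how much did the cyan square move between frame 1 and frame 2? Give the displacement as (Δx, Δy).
(2.3, -0.6)

The cyan square was at (0.6, 8.4) in frame 1 and (2.9, 7.8) in frame 2.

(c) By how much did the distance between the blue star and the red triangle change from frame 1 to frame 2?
+1.1

Distance in frame 1: 5.4. Distance in frame 2: 6.5.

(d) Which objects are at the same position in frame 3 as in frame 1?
the yellow square, the orange hexagon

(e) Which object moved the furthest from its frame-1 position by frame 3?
the red hexagon

(moved 7.4; next 4.8)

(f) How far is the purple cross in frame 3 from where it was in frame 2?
2.8

The purple cross moved from (7.1, 6.2) to (4.3, 6.7), a distance of √(2.8² + 0.5²) ≈ 2.8.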